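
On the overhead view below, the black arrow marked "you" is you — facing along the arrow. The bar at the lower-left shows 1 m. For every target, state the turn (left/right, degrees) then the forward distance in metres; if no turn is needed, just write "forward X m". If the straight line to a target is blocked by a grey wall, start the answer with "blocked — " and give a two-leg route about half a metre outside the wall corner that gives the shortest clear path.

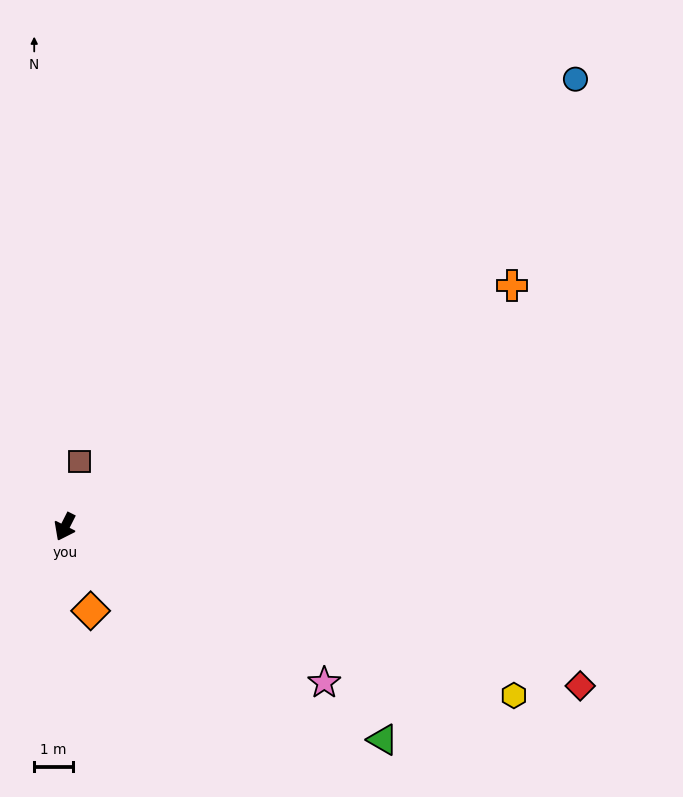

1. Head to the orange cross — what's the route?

turn left 145°, forward 13.1 m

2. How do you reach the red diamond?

turn left 100°, forward 13.9 m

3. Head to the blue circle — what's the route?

turn left 158°, forward 17.5 m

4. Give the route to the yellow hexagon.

turn left 96°, forward 12.3 m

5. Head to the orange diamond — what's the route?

turn left 44°, forward 2.3 m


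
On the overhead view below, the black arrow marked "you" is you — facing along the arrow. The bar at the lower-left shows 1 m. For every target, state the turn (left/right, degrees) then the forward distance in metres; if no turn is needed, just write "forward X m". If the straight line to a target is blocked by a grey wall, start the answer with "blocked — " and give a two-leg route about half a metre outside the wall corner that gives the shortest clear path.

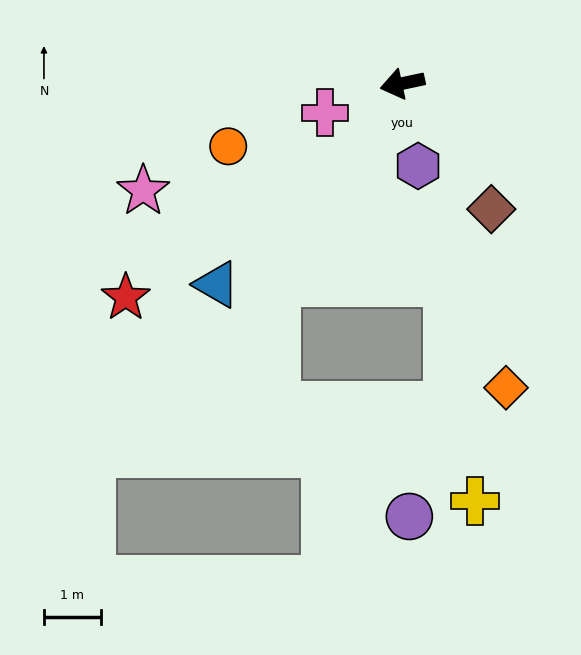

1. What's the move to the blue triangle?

turn left 35°, forward 4.8 m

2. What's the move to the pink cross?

turn left 9°, forward 1.5 m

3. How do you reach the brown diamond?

turn left 113°, forward 2.7 m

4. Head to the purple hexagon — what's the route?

turn left 89°, forward 1.5 m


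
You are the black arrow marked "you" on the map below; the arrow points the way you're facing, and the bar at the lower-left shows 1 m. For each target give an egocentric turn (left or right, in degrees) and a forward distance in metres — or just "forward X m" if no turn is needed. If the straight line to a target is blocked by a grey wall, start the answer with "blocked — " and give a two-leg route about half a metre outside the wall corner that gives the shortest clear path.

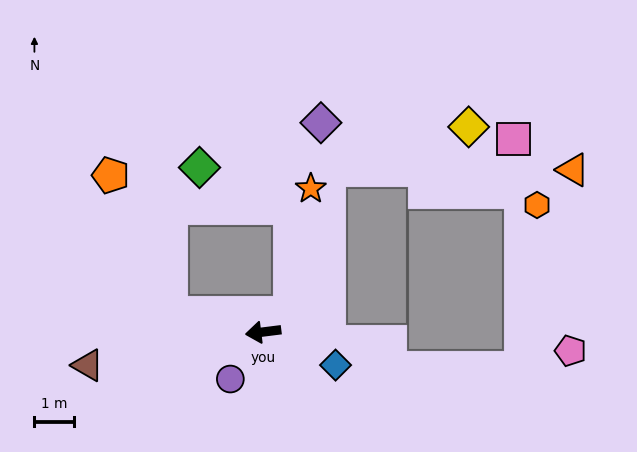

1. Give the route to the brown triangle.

turn left 4°, forward 4.6 m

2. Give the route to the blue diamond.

turn left 148°, forward 2.0 m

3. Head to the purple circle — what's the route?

turn left 48°, forward 1.5 m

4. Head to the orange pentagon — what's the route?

blocked — turn right 19°, forward 2.4 m, then turn right 54°, forward 3.8 m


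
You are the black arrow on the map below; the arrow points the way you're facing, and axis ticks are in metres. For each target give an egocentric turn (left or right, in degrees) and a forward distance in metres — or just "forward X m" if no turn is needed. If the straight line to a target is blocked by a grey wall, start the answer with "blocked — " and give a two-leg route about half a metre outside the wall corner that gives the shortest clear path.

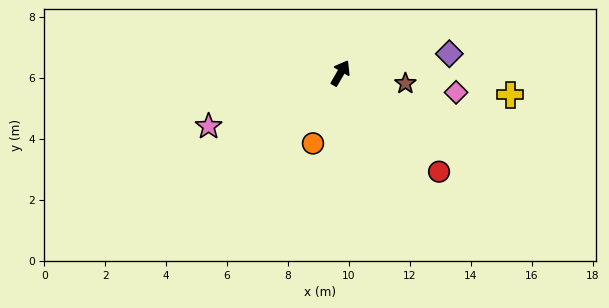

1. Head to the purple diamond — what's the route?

turn right 50°, forward 3.6 m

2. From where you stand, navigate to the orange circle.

turn right 171°, forward 2.5 m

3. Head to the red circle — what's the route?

turn right 105°, forward 4.6 m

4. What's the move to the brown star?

turn right 69°, forward 2.2 m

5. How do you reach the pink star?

turn left 142°, forward 4.7 m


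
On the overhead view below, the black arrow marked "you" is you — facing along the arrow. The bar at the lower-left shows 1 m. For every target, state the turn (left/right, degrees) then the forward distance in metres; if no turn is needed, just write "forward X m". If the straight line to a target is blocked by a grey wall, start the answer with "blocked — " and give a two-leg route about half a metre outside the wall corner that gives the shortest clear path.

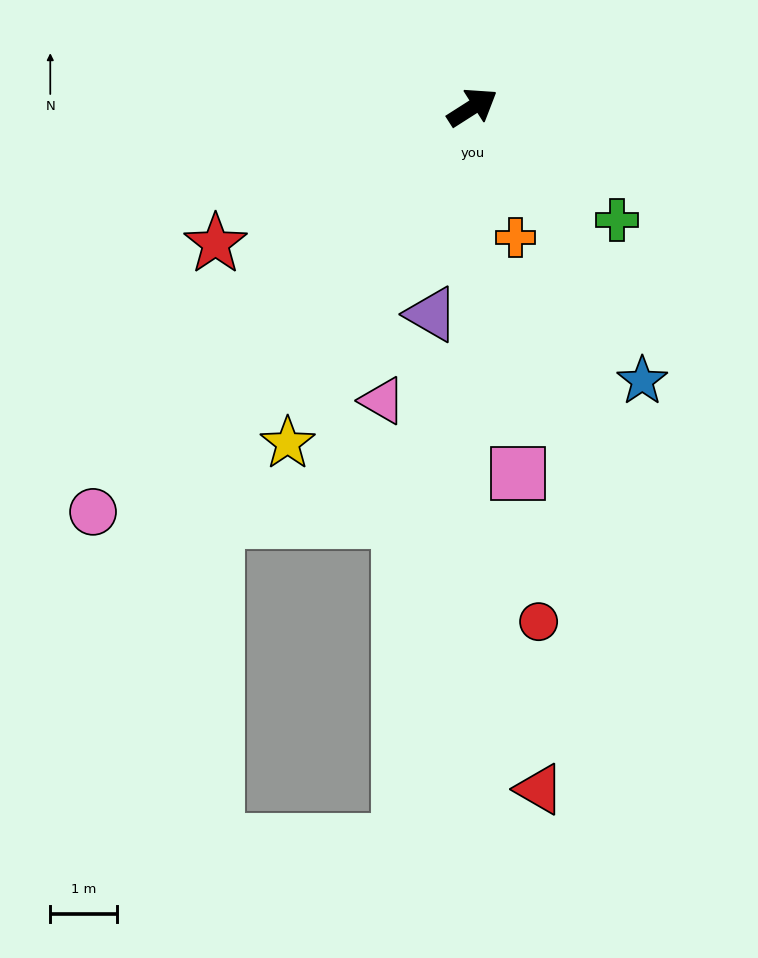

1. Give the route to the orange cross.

turn right 104°, forward 2.1 m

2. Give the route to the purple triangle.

turn right 134°, forward 3.2 m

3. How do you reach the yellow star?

turn right 151°, forward 5.8 m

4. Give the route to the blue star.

turn right 91°, forward 4.9 m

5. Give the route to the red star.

turn left 175°, forward 4.4 m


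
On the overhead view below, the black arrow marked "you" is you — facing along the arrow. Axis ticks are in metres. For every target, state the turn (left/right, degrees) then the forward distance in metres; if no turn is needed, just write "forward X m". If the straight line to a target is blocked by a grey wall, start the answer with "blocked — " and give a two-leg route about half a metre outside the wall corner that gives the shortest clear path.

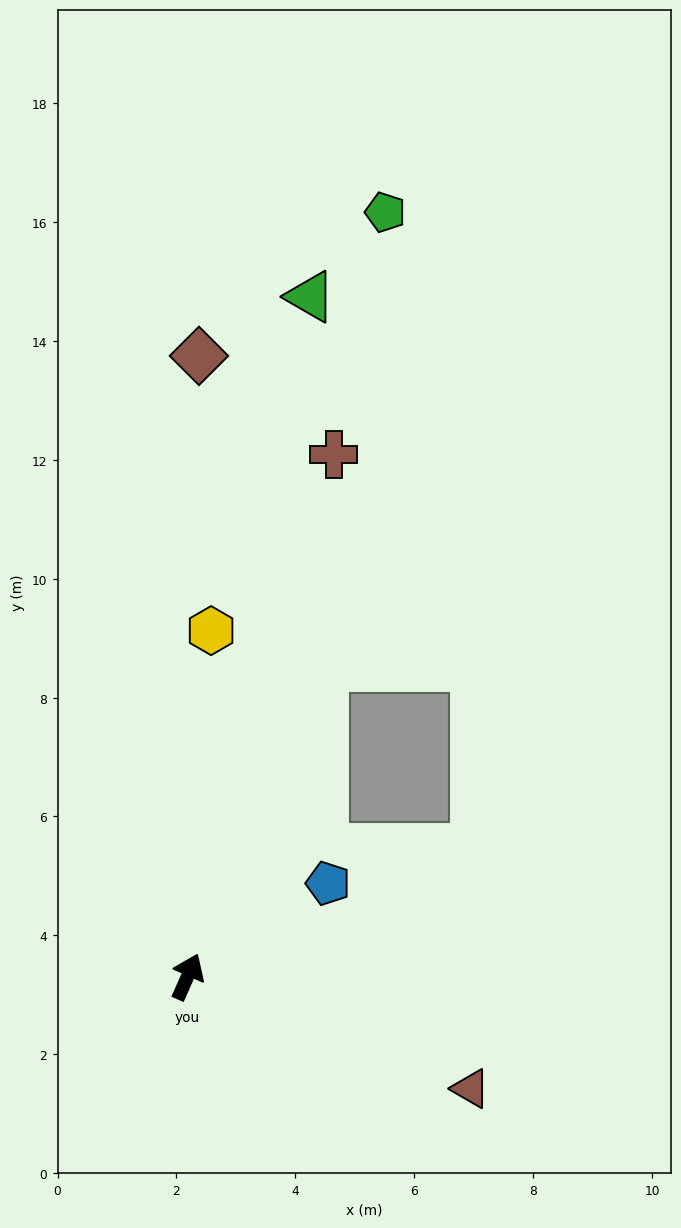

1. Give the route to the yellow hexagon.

turn left 20°, forward 5.8 m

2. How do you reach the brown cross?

turn left 8°, forward 9.1 m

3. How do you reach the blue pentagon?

turn right 33°, forward 2.8 m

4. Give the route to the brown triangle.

turn right 88°, forward 5.1 m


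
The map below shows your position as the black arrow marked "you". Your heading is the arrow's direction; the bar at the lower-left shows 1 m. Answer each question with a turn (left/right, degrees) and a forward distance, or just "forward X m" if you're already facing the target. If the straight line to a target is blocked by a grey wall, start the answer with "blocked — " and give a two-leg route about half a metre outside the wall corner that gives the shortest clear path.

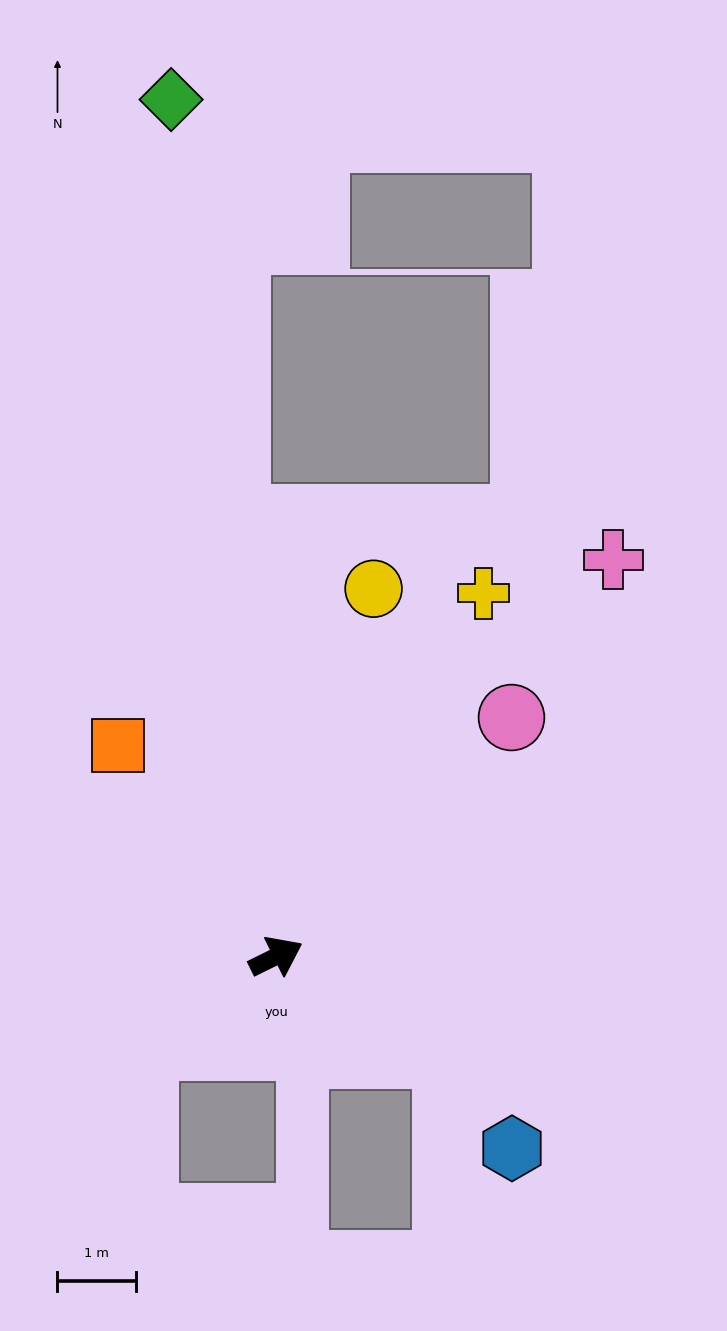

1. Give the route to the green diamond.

turn left 71°, forward 11.0 m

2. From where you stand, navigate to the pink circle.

turn left 19°, forward 4.3 m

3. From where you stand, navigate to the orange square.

turn left 101°, forward 3.4 m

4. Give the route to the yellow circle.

turn left 49°, forward 4.8 m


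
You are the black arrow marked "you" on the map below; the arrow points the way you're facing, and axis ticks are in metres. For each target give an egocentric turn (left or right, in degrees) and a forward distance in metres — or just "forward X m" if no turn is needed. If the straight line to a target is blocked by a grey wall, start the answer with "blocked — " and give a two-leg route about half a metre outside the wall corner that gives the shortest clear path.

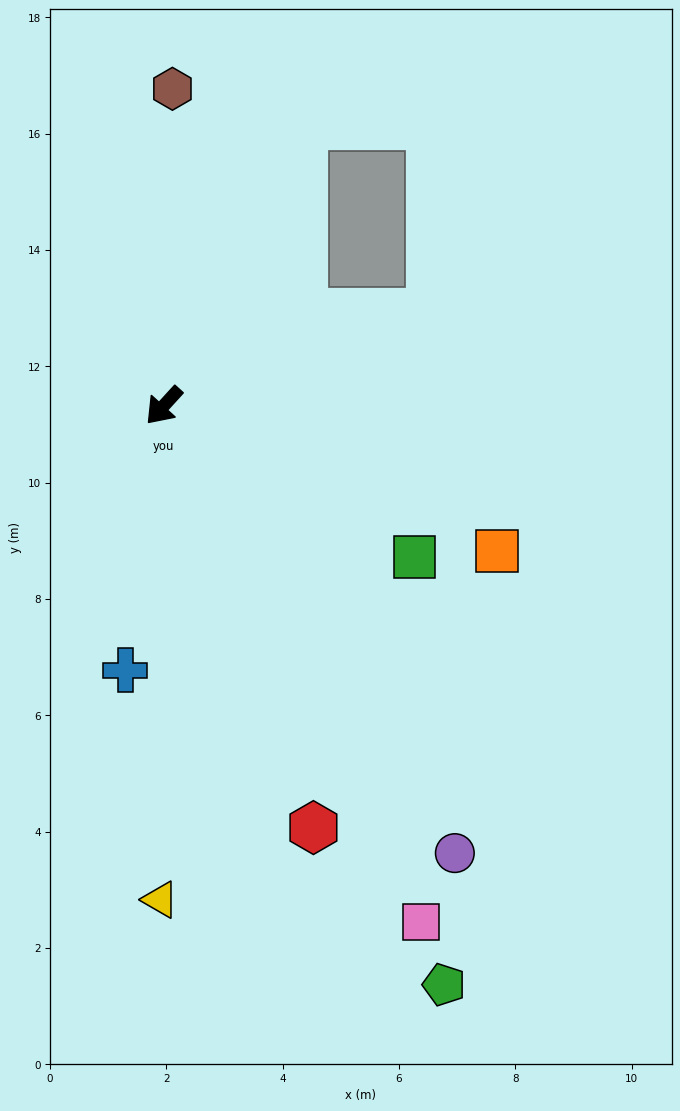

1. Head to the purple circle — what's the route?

turn left 75°, forward 9.2 m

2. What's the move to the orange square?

turn left 109°, forward 6.3 m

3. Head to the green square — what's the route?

turn left 101°, forward 5.0 m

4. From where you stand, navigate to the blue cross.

turn left 34°, forward 4.6 m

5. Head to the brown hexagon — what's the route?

turn right 139°, forward 5.4 m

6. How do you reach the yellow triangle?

turn left 42°, forward 8.5 m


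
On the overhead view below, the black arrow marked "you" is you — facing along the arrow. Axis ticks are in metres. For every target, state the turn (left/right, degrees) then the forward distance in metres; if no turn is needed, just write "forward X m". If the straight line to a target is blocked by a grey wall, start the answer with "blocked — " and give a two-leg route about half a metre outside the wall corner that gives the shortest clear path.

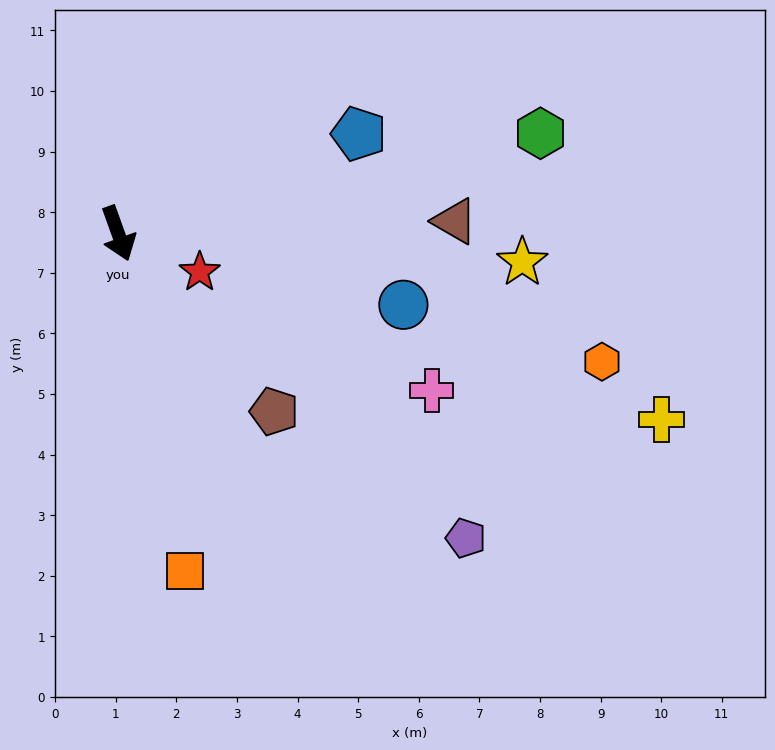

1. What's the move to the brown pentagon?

turn left 21°, forward 3.9 m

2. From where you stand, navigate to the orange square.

turn right 9°, forward 5.7 m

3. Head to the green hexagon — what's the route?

turn left 84°, forward 7.2 m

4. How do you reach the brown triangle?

turn left 72°, forward 5.6 m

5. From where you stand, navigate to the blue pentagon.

turn left 93°, forward 4.3 m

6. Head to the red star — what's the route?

turn left 45°, forward 1.5 m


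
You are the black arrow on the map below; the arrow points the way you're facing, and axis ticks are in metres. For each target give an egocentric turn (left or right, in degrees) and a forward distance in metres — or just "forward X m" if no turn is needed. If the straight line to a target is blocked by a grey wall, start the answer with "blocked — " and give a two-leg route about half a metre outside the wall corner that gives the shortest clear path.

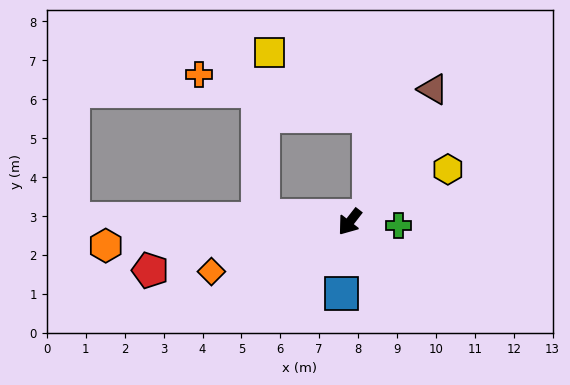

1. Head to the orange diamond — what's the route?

turn right 32°, forward 3.8 m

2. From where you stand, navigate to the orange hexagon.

turn right 47°, forward 6.3 m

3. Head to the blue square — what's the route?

turn left 31°, forward 1.8 m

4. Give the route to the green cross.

turn left 124°, forward 1.3 m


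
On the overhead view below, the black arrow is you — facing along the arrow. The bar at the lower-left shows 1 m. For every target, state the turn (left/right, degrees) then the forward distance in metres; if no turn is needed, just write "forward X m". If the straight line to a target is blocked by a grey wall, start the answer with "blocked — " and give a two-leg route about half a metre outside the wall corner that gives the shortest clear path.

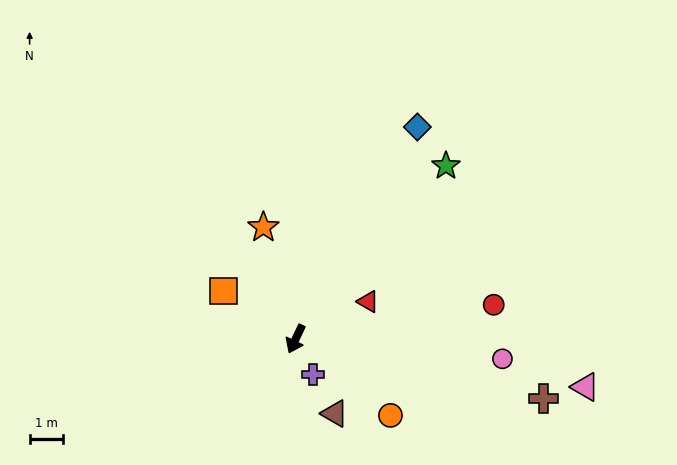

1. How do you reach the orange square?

turn right 98°, forward 2.6 m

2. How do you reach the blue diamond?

turn left 175°, forward 7.3 m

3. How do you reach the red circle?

turn left 125°, forward 6.0 m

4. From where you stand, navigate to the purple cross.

turn left 51°, forward 1.2 m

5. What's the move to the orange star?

turn right 139°, forward 3.5 m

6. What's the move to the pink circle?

turn left 110°, forward 6.2 m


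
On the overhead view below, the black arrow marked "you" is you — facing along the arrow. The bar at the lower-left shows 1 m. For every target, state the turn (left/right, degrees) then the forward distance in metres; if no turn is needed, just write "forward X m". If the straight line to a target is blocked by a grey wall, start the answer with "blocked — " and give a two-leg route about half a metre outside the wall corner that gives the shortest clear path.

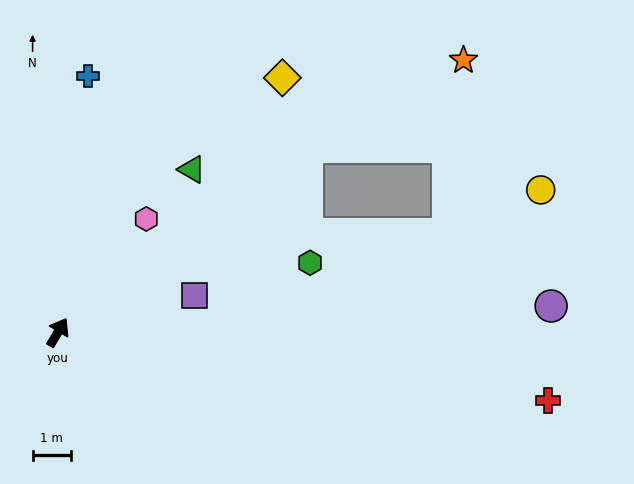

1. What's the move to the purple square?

turn right 44°, forward 3.7 m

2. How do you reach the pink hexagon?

turn right 7°, forward 3.7 m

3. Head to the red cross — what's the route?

turn right 67°, forward 12.8 m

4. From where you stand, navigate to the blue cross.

turn left 24°, forward 6.7 m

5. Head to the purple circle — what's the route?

turn right 56°, forward 12.8 m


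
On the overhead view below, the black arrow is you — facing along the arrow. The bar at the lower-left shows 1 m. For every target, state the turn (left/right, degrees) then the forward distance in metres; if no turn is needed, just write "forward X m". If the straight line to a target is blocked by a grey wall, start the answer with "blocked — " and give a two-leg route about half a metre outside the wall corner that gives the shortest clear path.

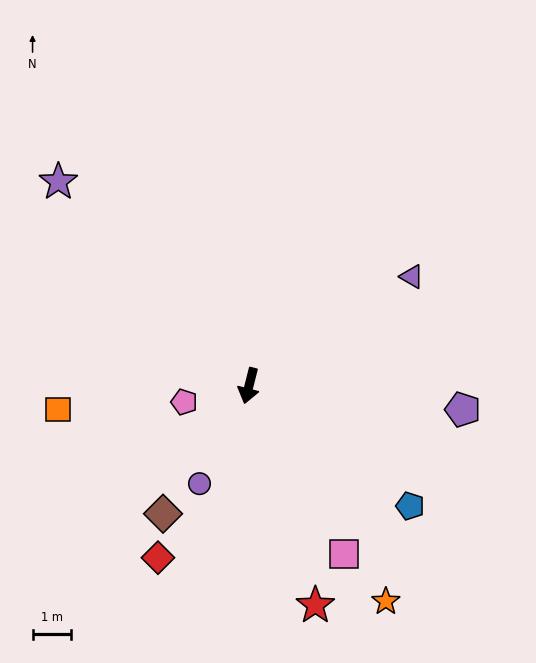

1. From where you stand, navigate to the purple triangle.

turn left 138°, forward 5.0 m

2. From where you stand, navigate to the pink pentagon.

turn right 62°, forward 1.7 m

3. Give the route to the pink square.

turn left 44°, forward 5.0 m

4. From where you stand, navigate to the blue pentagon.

turn left 67°, forward 5.2 m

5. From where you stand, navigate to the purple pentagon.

turn left 98°, forward 5.5 m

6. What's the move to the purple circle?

turn right 13°, forward 2.8 m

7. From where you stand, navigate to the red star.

turn left 31°, forward 5.9 m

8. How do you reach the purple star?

turn right 123°, forward 7.2 m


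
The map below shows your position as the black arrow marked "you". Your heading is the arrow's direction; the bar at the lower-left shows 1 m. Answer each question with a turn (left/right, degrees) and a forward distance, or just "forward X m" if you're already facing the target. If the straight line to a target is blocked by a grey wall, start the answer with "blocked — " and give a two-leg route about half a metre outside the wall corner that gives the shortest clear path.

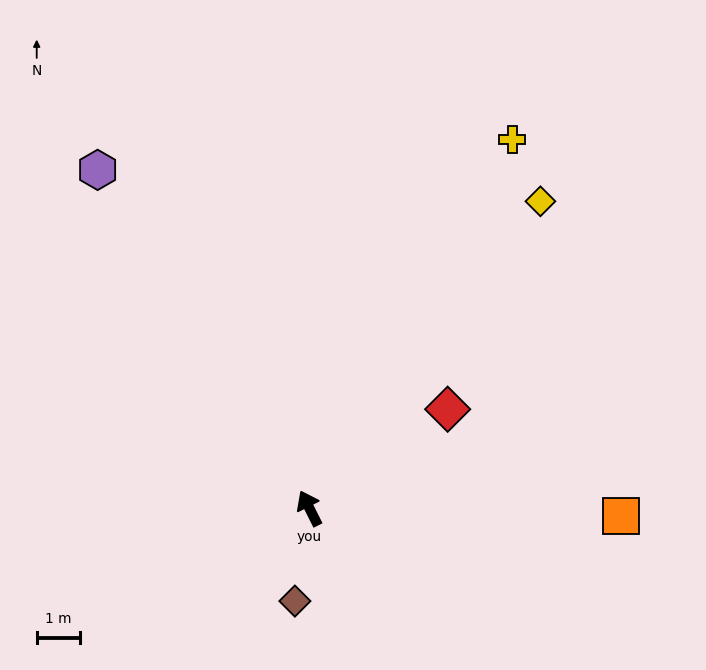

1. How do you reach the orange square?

turn right 118°, forward 7.3 m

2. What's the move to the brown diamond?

turn left 145°, forward 2.2 m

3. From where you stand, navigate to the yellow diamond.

turn right 64°, forward 9.0 m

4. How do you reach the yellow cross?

turn right 55°, forward 9.8 m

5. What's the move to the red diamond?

turn right 81°, forward 4.0 m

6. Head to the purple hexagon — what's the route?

turn left 5°, forward 9.3 m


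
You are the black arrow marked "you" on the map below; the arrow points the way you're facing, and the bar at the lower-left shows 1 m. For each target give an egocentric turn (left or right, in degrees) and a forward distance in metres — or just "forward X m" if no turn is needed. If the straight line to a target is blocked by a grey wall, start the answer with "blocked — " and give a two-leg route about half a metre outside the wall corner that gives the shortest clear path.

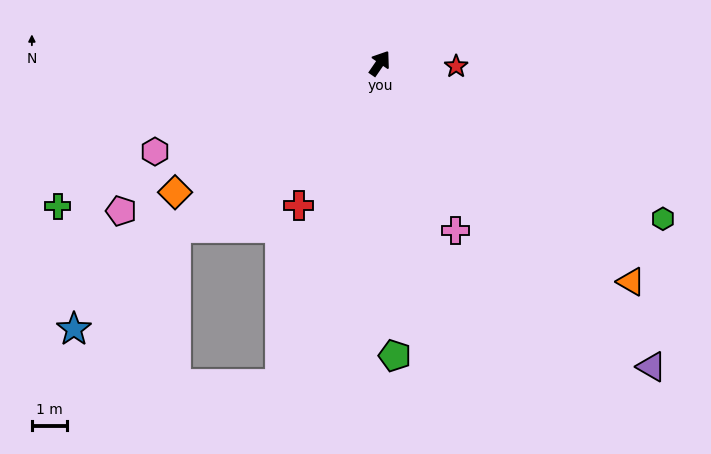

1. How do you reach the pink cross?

turn right 121°, forward 5.3 m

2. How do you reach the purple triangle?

turn right 104°, forward 11.7 m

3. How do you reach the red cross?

turn right 175°, forward 4.7 m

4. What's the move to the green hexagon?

turn right 84°, forward 9.3 m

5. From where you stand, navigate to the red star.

turn right 58°, forward 2.2 m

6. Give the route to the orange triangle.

turn right 97°, forward 9.6 m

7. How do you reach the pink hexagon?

turn left 146°, forward 7.0 m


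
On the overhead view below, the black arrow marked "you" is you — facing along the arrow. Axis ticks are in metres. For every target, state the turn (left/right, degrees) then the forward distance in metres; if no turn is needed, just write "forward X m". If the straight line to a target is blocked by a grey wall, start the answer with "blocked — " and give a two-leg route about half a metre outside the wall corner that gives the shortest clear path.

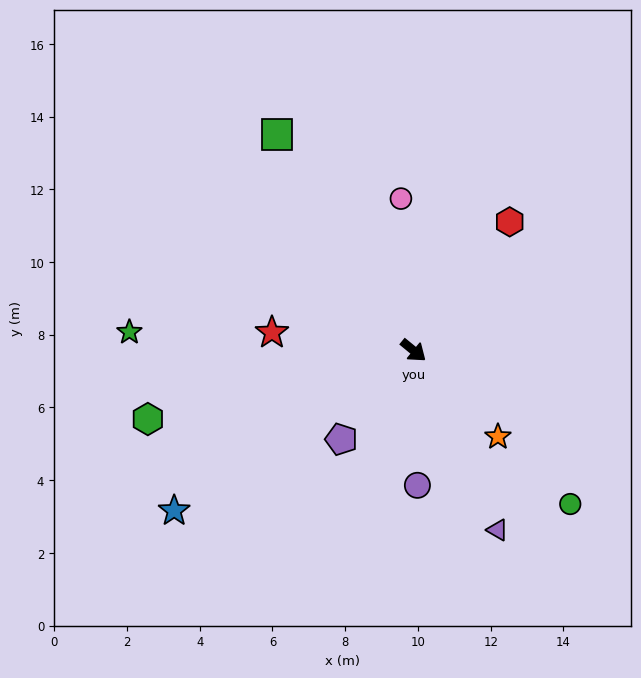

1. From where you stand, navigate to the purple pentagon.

turn right 90°, forward 3.1 m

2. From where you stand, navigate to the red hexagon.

turn left 93°, forward 4.4 m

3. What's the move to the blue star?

turn right 107°, forward 7.9 m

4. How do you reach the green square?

turn left 162°, forward 7.0 m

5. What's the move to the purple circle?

turn right 49°, forward 3.7 m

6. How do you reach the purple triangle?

turn right 26°, forward 5.5 m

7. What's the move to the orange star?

turn right 6°, forward 3.3 m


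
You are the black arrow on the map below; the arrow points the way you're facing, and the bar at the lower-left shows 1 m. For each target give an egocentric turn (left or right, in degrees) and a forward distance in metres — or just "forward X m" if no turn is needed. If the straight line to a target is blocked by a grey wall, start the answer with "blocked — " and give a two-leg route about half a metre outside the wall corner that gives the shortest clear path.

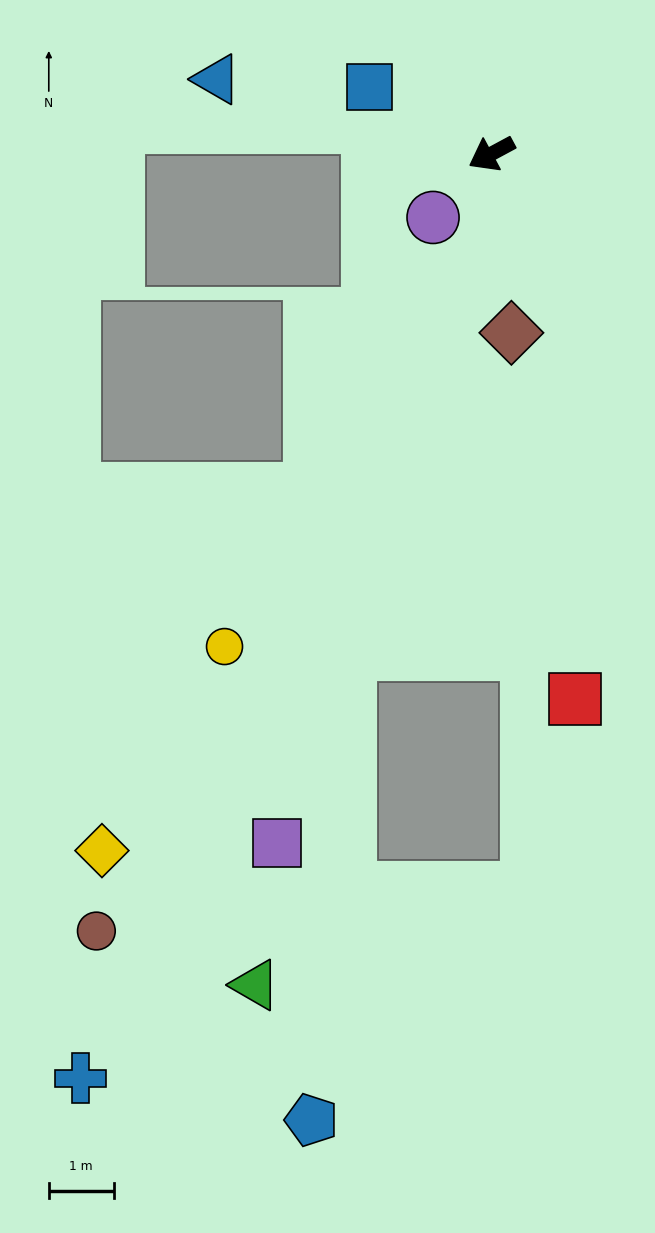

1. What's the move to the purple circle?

turn left 19°, forward 1.3 m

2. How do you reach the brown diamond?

turn left 68°, forward 2.8 m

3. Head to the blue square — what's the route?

turn right 57°, forward 2.1 m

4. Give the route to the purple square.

turn left 44°, forward 11.1 m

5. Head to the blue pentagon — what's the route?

blocked — turn left 46°, forward 8.0 m, then turn left 11°, forward 7.2 m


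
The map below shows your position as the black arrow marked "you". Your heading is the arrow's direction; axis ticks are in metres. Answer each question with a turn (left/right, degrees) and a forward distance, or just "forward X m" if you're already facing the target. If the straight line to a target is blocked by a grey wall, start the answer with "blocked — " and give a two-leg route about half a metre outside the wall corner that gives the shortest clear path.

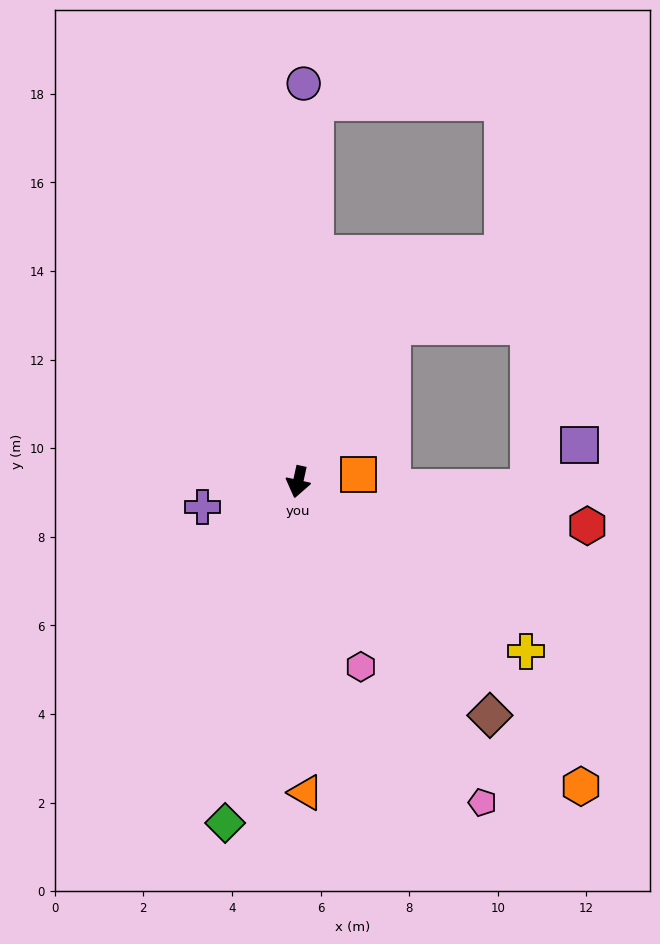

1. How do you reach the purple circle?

turn right 168°, forward 9.0 m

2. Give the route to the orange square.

turn left 109°, forward 1.4 m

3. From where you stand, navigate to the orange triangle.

turn left 14°, forward 7.0 m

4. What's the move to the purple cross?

turn right 63°, forward 2.2 m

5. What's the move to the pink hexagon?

turn left 31°, forward 4.4 m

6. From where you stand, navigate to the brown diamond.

turn left 52°, forward 6.8 m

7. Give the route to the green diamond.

forward 7.9 m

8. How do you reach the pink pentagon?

turn left 42°, forward 8.3 m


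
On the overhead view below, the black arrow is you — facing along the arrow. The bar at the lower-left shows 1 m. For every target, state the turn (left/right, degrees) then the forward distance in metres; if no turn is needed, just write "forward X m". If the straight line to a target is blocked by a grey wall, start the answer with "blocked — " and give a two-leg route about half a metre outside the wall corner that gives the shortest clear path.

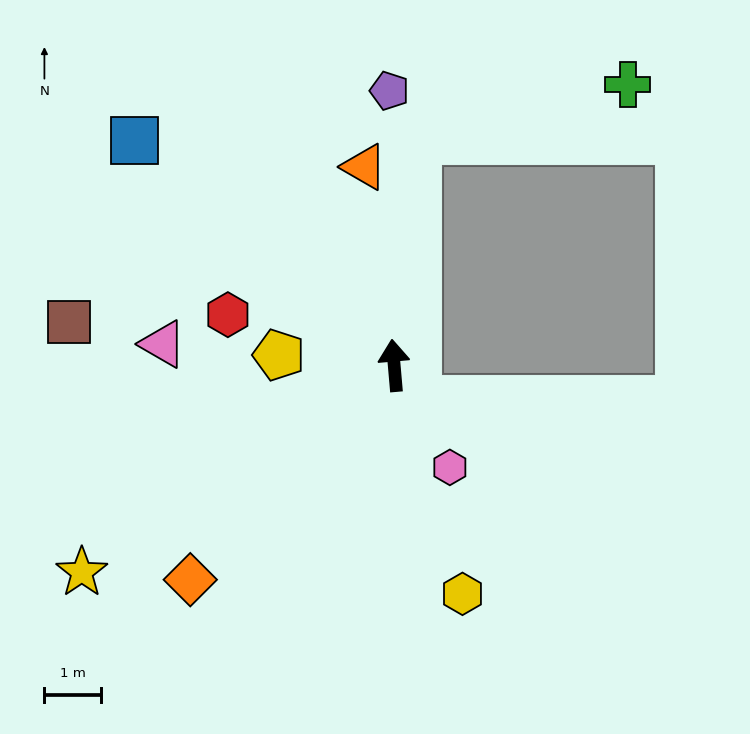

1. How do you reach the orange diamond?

turn left 131°, forward 5.3 m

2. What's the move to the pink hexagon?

turn right 156°, forward 2.1 m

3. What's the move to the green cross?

blocked — turn right 11°, forward 4.0 m, then turn right 69°, forward 3.9 m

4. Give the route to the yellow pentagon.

turn left 80°, forward 2.1 m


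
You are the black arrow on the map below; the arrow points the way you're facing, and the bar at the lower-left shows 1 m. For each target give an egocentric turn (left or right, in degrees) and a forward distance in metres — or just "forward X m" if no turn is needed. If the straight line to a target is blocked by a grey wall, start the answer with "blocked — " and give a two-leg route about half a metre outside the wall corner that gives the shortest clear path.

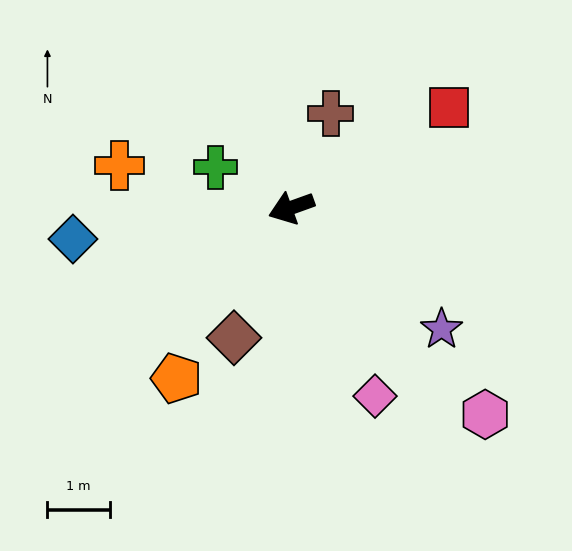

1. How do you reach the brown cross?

turn right 133°, forward 1.6 m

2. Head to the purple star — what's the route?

turn left 121°, forward 3.1 m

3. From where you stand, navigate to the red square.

turn right 167°, forward 3.0 m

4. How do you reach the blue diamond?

turn right 12°, forward 3.6 m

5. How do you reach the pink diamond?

turn left 94°, forward 3.3 m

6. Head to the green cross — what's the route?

turn right 48°, forward 1.4 m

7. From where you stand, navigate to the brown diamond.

turn left 46°, forward 2.3 m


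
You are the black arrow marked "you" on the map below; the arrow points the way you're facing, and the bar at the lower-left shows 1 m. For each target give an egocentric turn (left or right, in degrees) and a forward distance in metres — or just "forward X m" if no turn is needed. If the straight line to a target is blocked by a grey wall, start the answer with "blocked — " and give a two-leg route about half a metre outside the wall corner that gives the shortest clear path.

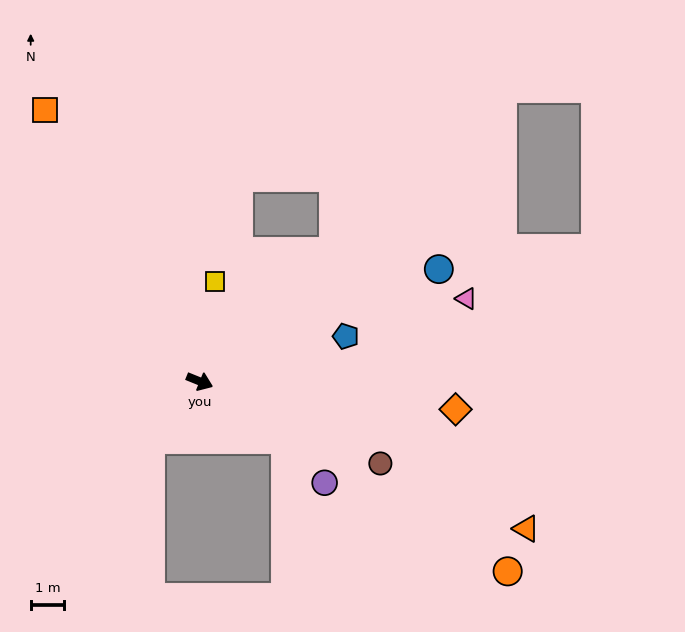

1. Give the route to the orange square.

turn left 142°, forward 9.4 m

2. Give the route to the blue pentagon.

turn left 39°, forward 4.6 m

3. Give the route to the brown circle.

turn right 2°, forward 5.9 m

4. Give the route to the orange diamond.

turn left 16°, forward 7.7 m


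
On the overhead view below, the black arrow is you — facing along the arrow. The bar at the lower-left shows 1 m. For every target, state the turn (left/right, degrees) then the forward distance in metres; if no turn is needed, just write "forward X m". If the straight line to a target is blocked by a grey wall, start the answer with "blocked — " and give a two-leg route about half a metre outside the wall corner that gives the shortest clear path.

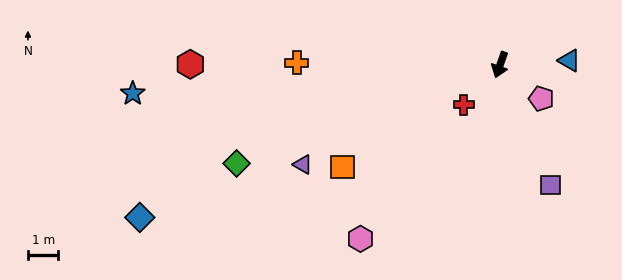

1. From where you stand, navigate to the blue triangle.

turn left 113°, forward 2.3 m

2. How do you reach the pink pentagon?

turn left 70°, forward 1.7 m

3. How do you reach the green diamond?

turn right 50°, forward 9.2 m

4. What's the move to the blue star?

turn right 66°, forward 12.1 m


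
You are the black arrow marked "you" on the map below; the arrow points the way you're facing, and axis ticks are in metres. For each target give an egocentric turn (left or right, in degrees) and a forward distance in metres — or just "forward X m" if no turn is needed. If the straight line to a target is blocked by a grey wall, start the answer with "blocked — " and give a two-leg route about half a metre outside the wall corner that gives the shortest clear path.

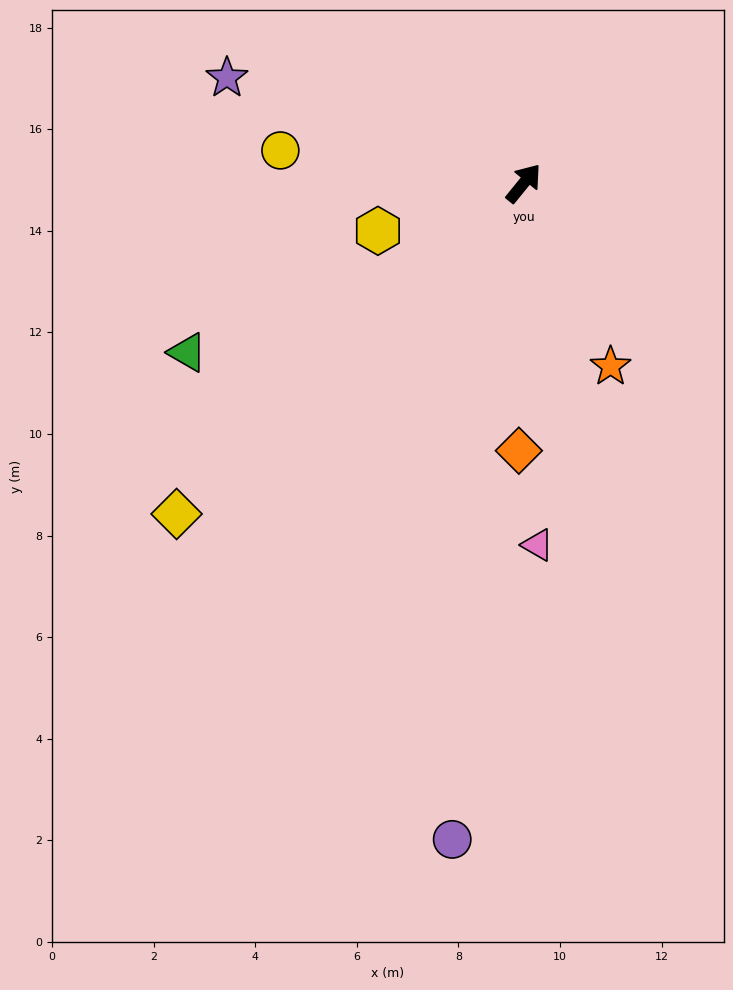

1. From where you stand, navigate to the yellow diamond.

turn left 173°, forward 9.4 m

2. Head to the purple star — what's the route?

turn left 110°, forward 6.2 m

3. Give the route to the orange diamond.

turn right 142°, forward 5.3 m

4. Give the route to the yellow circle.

turn left 121°, forward 4.8 m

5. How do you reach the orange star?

turn right 115°, forward 4.0 m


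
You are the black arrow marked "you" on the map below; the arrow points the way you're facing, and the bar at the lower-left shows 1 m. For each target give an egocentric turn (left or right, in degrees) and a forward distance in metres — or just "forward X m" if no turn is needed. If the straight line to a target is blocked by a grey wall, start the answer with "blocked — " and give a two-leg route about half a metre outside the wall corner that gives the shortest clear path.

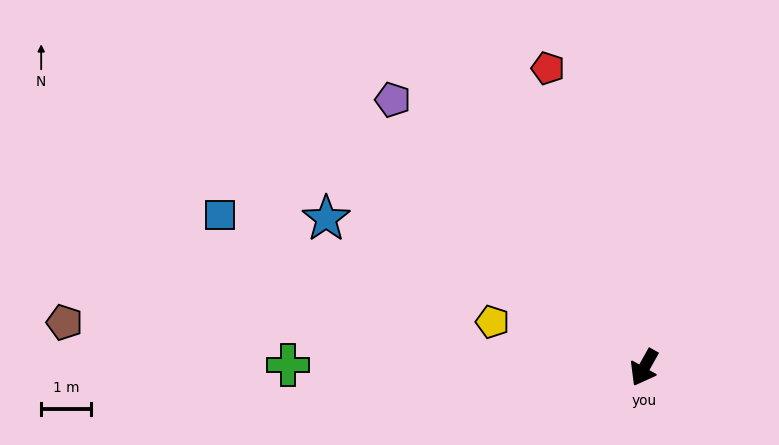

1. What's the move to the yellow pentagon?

turn right 78°, forward 3.1 m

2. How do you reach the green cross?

turn right 61°, forward 7.1 m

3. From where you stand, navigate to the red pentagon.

turn right 133°, forward 6.2 m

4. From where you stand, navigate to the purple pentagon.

turn right 108°, forward 7.3 m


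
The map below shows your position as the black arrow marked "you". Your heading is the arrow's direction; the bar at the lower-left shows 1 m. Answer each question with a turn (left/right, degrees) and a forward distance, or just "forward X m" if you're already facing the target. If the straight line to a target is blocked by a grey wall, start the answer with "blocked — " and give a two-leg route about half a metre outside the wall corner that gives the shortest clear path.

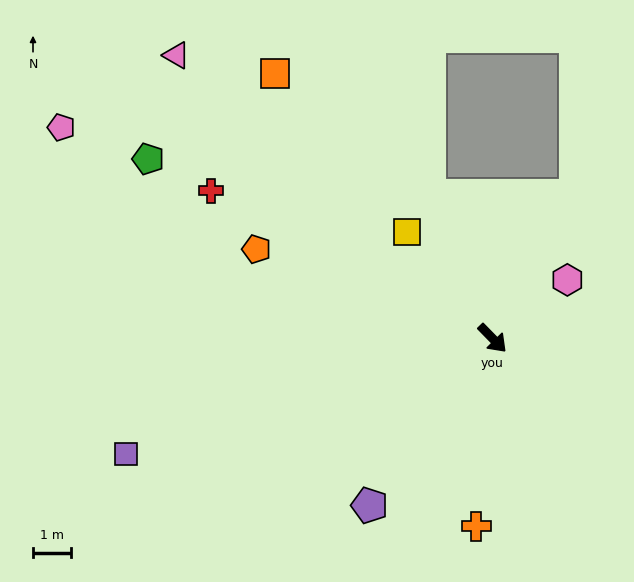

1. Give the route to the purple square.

turn right 117°, forward 10.0 m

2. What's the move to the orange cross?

turn right 49°, forward 4.9 m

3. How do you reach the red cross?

turn right 162°, forward 8.3 m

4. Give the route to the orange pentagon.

turn right 155°, forward 6.6 m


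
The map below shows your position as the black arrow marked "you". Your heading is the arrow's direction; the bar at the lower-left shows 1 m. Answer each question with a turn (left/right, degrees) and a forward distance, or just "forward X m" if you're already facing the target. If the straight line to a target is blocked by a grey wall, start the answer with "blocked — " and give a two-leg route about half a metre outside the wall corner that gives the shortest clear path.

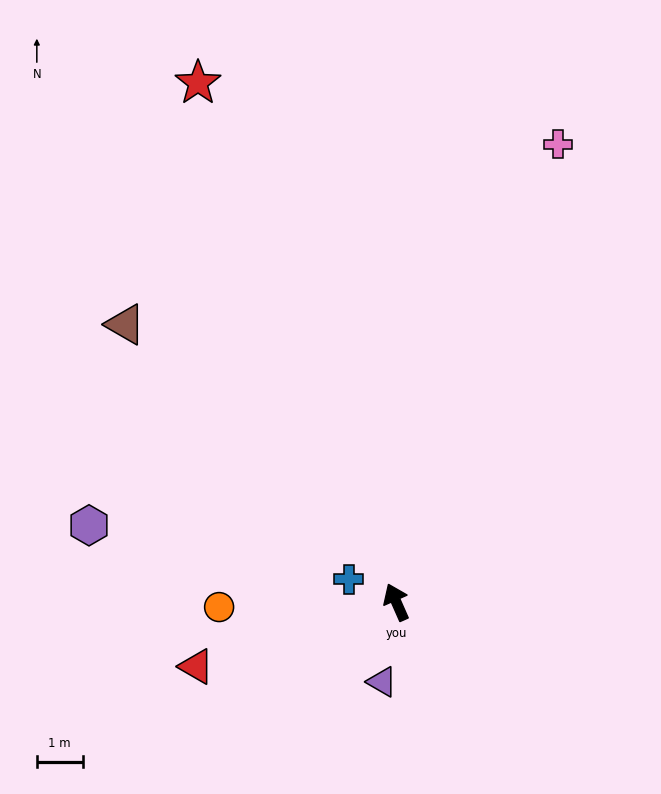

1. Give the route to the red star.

turn right 3°, forward 12.1 m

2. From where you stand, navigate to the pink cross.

turn right 43°, forward 10.6 m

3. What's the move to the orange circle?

turn left 68°, forward 3.9 m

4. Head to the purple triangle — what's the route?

turn left 146°, forward 1.8 m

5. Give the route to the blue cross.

turn left 40°, forward 1.1 m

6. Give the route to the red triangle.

turn left 84°, forward 4.6 m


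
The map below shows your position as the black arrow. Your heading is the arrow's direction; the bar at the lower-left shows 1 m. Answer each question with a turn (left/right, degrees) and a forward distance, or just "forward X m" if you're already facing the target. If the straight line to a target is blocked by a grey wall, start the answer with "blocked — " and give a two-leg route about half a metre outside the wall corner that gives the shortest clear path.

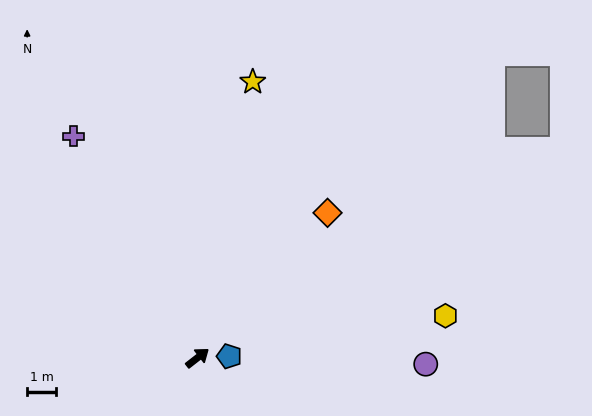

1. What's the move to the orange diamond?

turn left 10°, forward 6.8 m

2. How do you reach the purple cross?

turn left 81°, forward 8.8 m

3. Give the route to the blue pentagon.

turn right 35°, forward 1.1 m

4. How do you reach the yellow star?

turn left 41°, forward 9.8 m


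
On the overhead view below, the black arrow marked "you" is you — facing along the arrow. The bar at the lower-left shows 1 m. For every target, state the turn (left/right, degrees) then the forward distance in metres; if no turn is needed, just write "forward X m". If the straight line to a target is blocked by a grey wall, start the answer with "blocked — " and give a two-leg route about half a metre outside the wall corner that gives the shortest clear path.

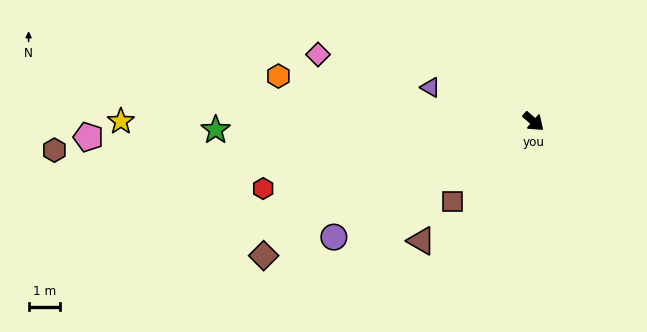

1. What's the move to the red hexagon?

turn right 125°, forward 8.8 m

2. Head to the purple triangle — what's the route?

turn right 157°, forward 3.4 m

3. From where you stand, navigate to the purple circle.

turn right 109°, forward 7.3 m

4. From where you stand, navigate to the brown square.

turn right 95°, forward 3.6 m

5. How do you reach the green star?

turn right 138°, forward 10.0 m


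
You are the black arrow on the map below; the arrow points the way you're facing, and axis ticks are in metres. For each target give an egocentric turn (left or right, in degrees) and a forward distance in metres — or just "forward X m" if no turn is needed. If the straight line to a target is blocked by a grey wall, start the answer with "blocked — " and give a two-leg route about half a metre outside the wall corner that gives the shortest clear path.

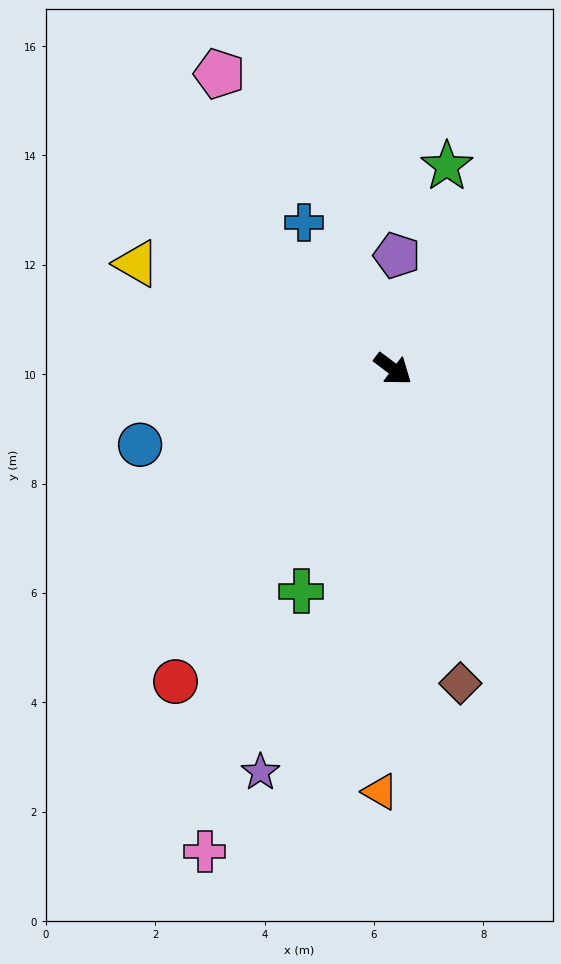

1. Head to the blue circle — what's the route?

turn right 126°, forward 4.8 m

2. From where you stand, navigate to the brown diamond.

turn right 41°, forward 5.9 m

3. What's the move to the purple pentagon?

turn left 125°, forward 2.1 m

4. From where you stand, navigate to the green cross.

turn right 75°, forward 4.4 m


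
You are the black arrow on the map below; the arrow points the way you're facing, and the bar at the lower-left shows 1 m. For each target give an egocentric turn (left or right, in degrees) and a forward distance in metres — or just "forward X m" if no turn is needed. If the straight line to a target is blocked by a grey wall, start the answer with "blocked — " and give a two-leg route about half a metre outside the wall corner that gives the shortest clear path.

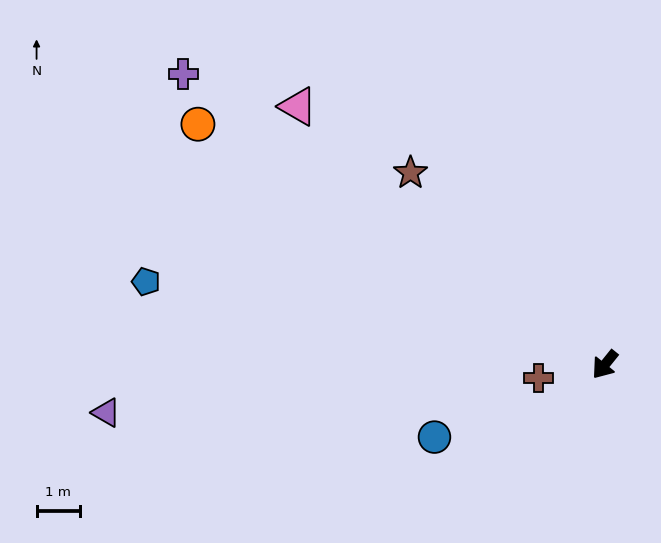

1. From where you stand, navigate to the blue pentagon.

turn right 61°, forward 10.9 m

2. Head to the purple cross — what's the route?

turn right 86°, forward 11.9 m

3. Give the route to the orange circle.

turn right 82°, forward 11.0 m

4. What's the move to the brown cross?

turn right 40°, forward 1.6 m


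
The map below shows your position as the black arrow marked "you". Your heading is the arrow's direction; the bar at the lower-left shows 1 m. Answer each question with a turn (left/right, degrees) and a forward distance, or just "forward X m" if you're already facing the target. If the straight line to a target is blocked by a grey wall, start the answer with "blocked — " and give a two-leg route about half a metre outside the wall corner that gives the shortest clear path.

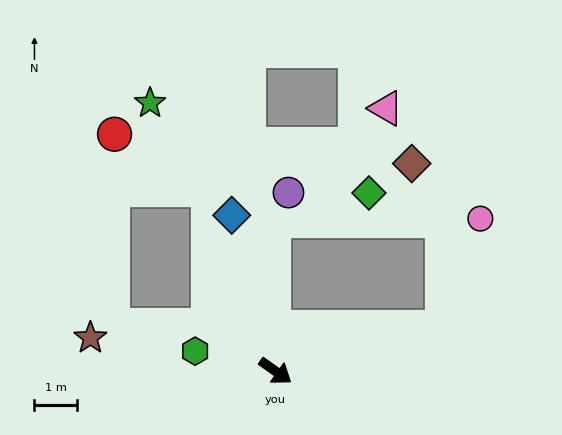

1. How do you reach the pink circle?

blocked — turn left 50°, forward 4.1 m, then turn left 57°, forward 2.7 m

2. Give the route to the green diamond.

blocked — turn left 126°, forward 3.6 m, then turn right 75°, forward 2.4 m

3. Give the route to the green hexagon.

turn right 159°, forward 2.0 m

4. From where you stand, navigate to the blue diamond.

turn left 141°, forward 3.8 m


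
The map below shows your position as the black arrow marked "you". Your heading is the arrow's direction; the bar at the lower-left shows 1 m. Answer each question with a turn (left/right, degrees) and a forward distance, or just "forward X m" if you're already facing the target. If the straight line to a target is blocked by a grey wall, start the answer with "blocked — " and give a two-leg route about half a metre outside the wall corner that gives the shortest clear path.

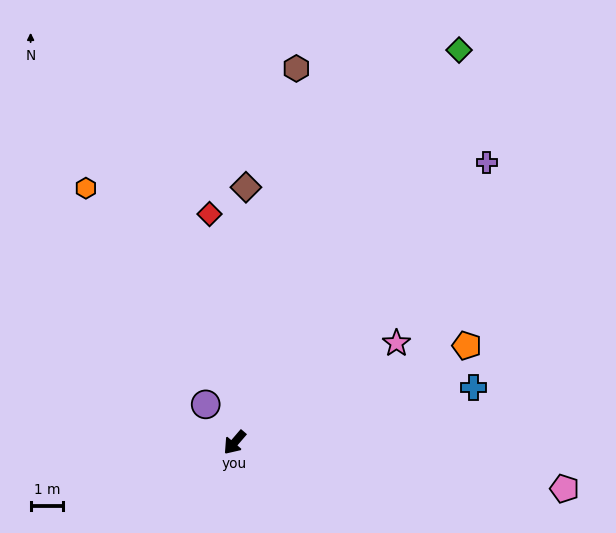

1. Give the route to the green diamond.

turn right 169°, forward 13.8 m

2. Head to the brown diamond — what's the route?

turn right 142°, forward 7.8 m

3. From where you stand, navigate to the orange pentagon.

turn left 153°, forward 7.7 m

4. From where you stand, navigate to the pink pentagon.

turn left 123°, forward 10.2 m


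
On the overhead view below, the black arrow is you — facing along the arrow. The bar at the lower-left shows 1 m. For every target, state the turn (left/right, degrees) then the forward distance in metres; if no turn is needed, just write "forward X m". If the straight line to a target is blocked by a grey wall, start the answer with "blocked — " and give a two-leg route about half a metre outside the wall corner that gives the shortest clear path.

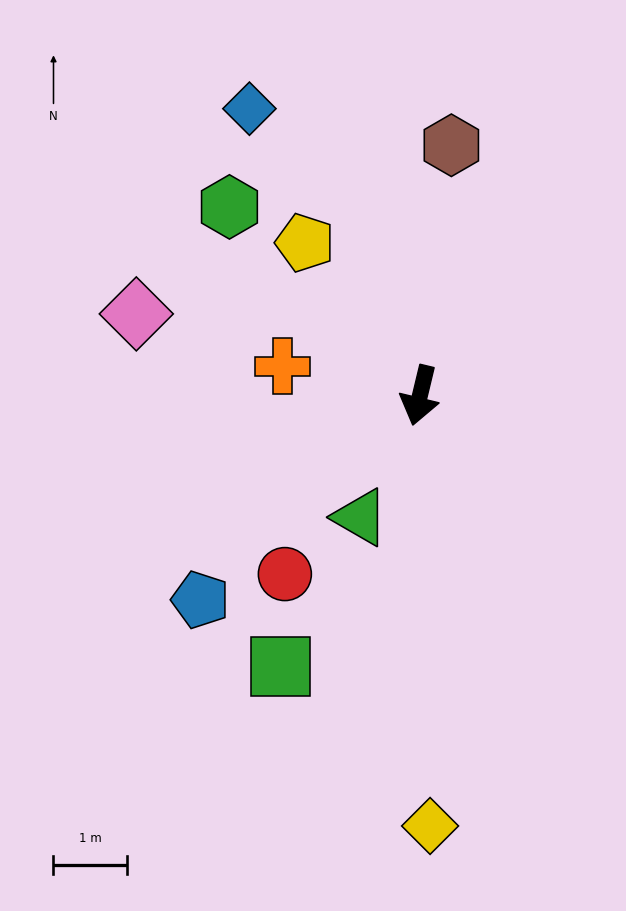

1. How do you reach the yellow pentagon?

turn right 130°, forward 2.6 m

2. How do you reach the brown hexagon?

turn right 174°, forward 3.4 m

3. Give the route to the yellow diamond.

turn left 15°, forward 5.9 m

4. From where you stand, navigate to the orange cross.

turn right 89°, forward 1.9 m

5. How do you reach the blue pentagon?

turn right 34°, forward 4.1 m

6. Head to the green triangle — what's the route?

turn right 13°, forward 1.8 m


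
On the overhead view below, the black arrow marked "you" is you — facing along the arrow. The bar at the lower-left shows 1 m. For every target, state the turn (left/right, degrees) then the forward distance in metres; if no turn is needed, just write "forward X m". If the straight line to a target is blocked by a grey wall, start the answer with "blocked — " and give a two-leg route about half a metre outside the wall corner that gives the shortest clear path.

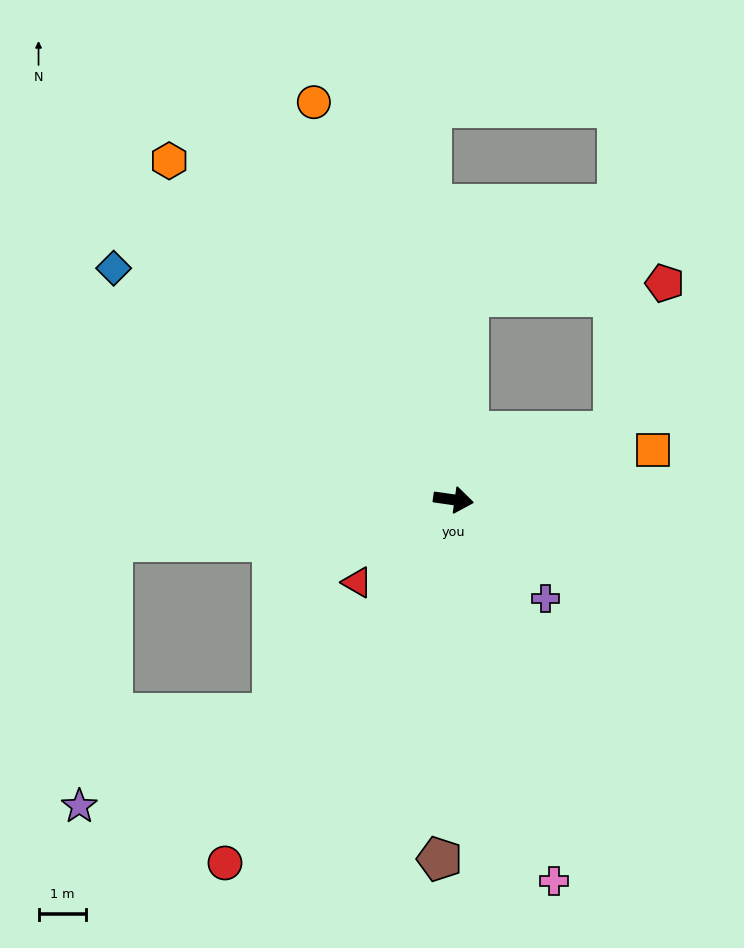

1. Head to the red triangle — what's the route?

turn right 131°, forward 2.7 m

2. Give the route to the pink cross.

turn right 67°, forward 8.3 m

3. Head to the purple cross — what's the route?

turn right 39°, forward 2.9 m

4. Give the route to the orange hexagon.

turn left 138°, forward 9.4 m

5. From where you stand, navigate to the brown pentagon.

turn right 84°, forward 7.6 m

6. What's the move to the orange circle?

turn left 117°, forward 8.9 m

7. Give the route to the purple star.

blocked — turn right 165°, forward 7.3 m, then turn left 76°, forward 5.6 m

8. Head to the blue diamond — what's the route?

turn left 154°, forward 8.7 m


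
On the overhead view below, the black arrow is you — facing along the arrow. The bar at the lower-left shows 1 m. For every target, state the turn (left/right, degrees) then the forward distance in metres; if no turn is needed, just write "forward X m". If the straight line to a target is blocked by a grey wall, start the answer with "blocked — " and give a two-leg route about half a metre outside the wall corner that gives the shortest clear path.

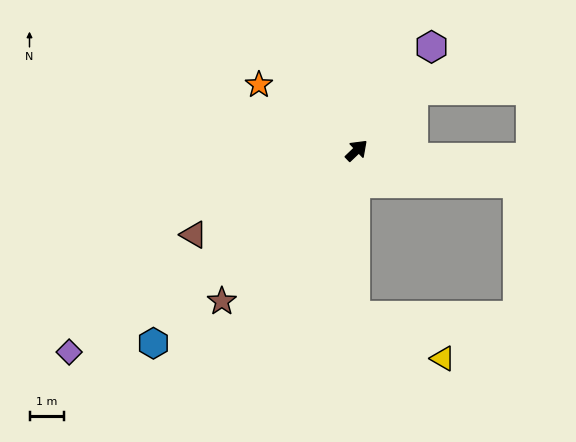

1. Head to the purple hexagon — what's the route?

turn left 10°, forward 3.7 m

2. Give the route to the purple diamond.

turn left 171°, forward 10.2 m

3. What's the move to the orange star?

turn left 102°, forward 3.4 m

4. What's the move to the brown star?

turn right 175°, forward 5.9 m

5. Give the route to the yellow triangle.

blocked — turn right 134°, forward 4.8 m, then turn left 64°, forward 2.8 m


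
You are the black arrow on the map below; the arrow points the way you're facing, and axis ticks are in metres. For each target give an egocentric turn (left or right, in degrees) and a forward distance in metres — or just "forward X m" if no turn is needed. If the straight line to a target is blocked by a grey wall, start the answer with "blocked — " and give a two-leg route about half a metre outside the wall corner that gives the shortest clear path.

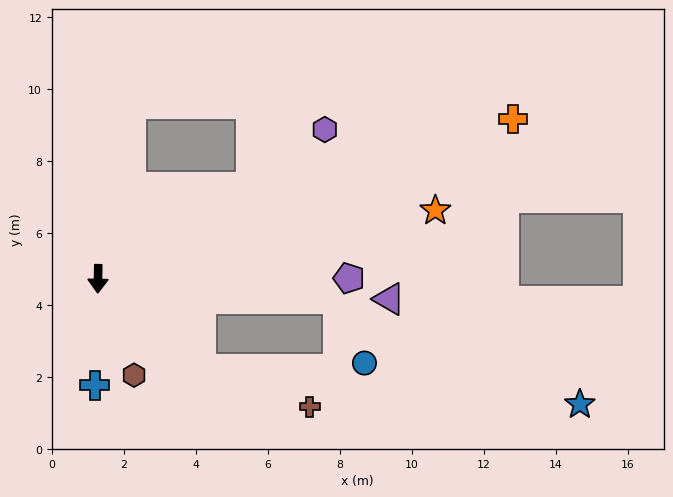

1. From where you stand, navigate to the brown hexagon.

turn left 22°, forward 2.9 m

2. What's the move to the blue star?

blocked — turn left 50°, forward 3.8 m, then turn left 36°, forward 10.6 m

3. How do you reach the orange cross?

turn left 112°, forward 12.3 m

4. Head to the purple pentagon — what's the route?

turn left 91°, forward 7.0 m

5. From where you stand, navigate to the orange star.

turn left 103°, forward 9.6 m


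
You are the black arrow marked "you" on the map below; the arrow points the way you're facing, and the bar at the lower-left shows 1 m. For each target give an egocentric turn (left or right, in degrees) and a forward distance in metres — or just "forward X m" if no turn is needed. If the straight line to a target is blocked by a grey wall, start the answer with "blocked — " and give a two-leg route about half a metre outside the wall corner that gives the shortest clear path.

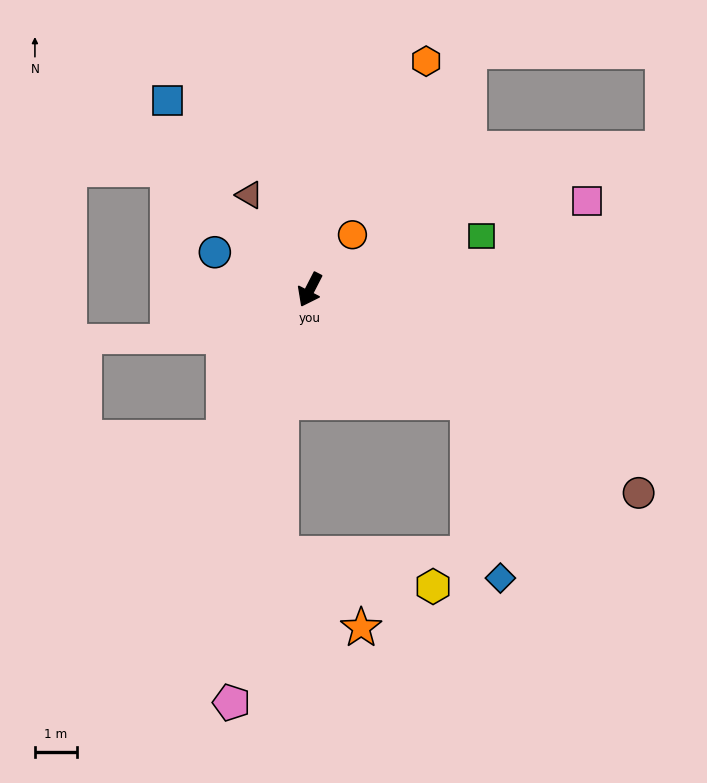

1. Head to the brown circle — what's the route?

turn left 85°, forward 9.2 m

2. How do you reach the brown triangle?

turn right 120°, forward 2.7 m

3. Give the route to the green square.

turn left 135°, forward 4.3 m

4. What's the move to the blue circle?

turn right 84°, forward 2.4 m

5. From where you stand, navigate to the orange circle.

turn left 169°, forward 1.7 m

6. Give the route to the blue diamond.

blocked — turn left 82°, forward 4.6 m, then turn right 44°, forward 4.2 m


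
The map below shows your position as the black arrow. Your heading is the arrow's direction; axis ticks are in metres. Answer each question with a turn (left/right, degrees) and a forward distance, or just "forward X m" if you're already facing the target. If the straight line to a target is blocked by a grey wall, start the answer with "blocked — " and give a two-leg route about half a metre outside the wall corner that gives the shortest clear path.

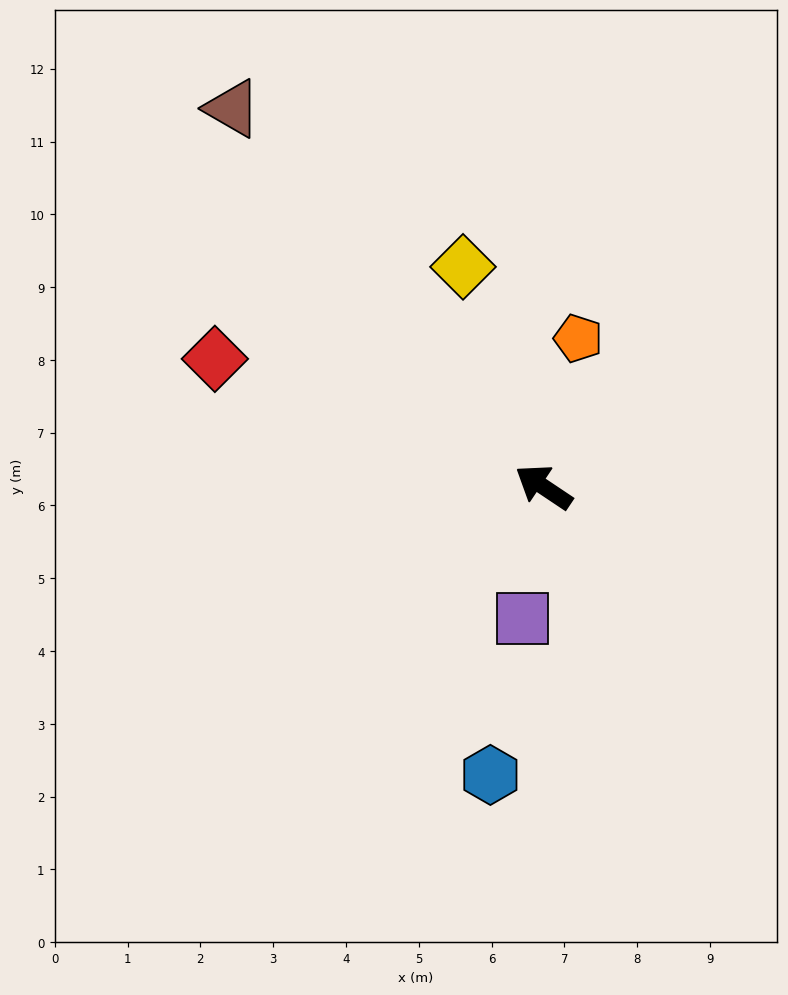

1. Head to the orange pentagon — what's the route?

turn right 69°, forward 2.1 m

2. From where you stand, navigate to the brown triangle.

turn right 17°, forward 6.7 m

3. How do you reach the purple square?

turn left 115°, forward 1.8 m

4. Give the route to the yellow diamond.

turn right 36°, forward 3.2 m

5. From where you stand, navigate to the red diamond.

turn left 12°, forward 4.8 m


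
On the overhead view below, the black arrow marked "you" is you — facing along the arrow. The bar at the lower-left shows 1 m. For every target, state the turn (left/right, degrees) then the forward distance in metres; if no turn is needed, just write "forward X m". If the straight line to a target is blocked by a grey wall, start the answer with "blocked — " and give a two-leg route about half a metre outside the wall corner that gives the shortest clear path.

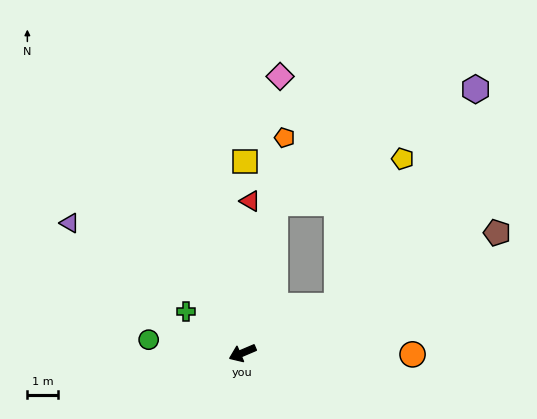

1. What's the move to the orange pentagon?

turn right 124°, forward 7.2 m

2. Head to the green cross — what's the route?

turn right 59°, forward 2.3 m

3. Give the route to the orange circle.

turn left 156°, forward 5.6 m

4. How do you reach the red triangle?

turn right 116°, forward 5.0 m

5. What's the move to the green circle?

turn right 31°, forward 3.1 m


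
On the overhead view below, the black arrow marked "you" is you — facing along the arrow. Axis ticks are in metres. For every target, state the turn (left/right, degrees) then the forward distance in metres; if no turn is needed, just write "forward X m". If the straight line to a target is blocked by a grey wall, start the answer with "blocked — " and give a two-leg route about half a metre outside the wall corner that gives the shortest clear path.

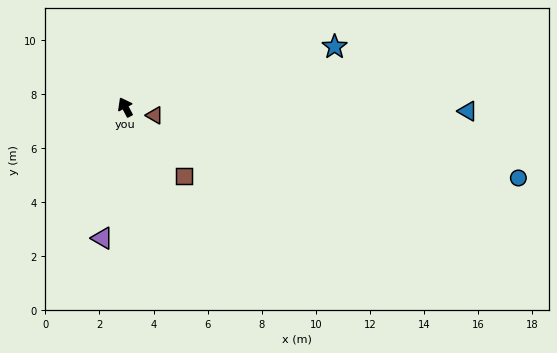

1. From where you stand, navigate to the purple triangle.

turn left 142°, forward 4.9 m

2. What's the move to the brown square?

turn right 167°, forward 3.3 m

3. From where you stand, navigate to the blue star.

turn right 102°, forward 8.1 m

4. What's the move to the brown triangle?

turn right 134°, forward 1.1 m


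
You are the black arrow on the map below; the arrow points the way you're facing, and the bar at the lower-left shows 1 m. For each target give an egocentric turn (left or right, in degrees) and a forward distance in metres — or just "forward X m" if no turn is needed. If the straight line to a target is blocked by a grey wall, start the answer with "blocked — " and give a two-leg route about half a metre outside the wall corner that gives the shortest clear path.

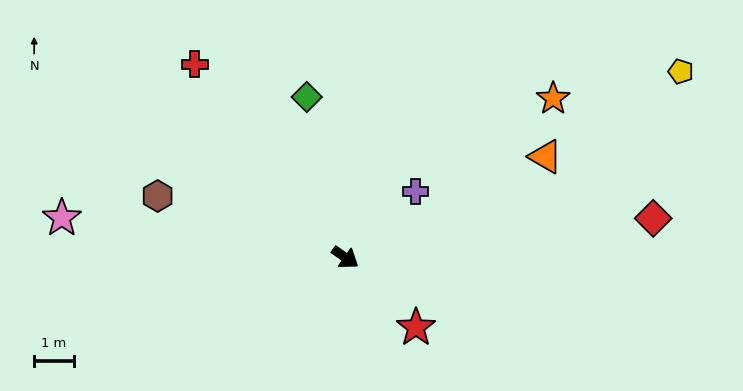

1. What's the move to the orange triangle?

turn left 62°, forward 5.7 m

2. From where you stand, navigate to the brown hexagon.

turn right 163°, forward 5.0 m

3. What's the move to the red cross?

turn left 163°, forward 6.2 m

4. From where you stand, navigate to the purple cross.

turn left 78°, forward 2.4 m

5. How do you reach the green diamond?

turn left 139°, forward 4.2 m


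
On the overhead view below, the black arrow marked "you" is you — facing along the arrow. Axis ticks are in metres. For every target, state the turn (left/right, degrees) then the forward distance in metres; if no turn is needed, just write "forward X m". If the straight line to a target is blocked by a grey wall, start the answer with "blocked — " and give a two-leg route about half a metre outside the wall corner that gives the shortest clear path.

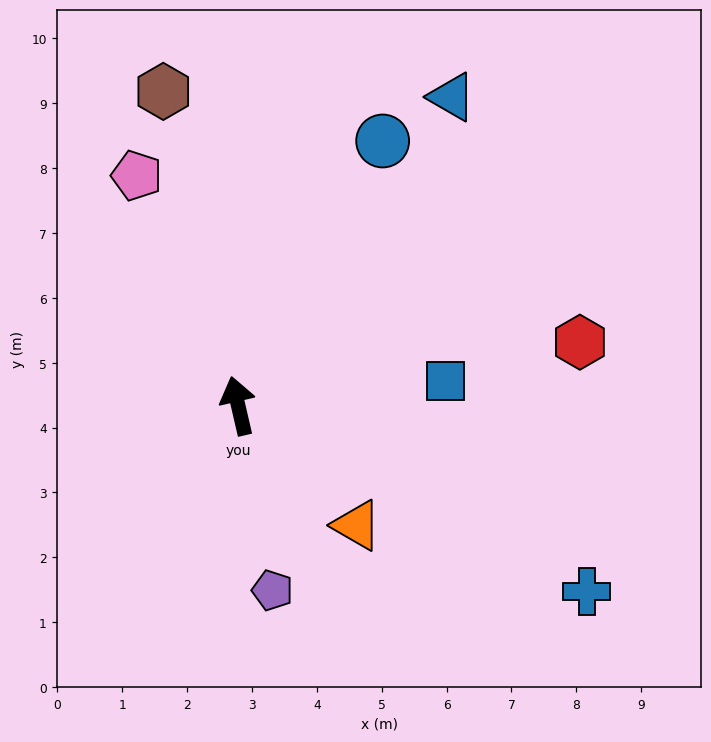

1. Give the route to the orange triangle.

turn right 148°, forward 2.6 m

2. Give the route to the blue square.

turn right 96°, forward 3.2 m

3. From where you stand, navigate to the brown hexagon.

forward 5.0 m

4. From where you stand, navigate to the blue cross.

turn right 131°, forward 6.1 m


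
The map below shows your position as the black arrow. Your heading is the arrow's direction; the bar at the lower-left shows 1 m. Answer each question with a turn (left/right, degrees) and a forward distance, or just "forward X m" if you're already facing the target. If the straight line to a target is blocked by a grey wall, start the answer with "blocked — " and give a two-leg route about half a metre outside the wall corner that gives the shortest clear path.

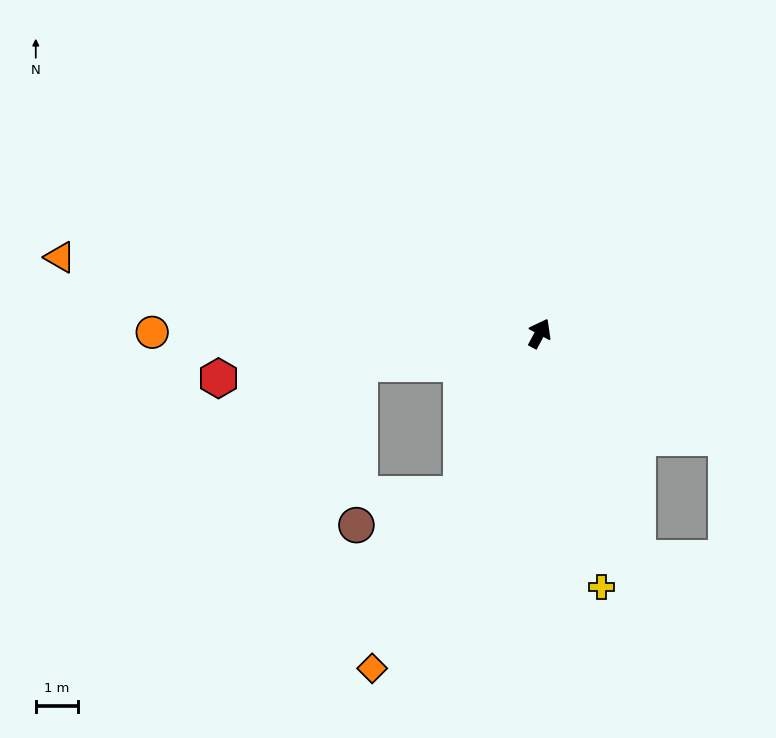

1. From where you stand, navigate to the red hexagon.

turn left 126°, forward 7.7 m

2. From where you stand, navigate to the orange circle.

turn left 118°, forward 9.2 m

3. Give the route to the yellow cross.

turn right 138°, forward 6.2 m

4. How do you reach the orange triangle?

turn left 109°, forward 11.5 m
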